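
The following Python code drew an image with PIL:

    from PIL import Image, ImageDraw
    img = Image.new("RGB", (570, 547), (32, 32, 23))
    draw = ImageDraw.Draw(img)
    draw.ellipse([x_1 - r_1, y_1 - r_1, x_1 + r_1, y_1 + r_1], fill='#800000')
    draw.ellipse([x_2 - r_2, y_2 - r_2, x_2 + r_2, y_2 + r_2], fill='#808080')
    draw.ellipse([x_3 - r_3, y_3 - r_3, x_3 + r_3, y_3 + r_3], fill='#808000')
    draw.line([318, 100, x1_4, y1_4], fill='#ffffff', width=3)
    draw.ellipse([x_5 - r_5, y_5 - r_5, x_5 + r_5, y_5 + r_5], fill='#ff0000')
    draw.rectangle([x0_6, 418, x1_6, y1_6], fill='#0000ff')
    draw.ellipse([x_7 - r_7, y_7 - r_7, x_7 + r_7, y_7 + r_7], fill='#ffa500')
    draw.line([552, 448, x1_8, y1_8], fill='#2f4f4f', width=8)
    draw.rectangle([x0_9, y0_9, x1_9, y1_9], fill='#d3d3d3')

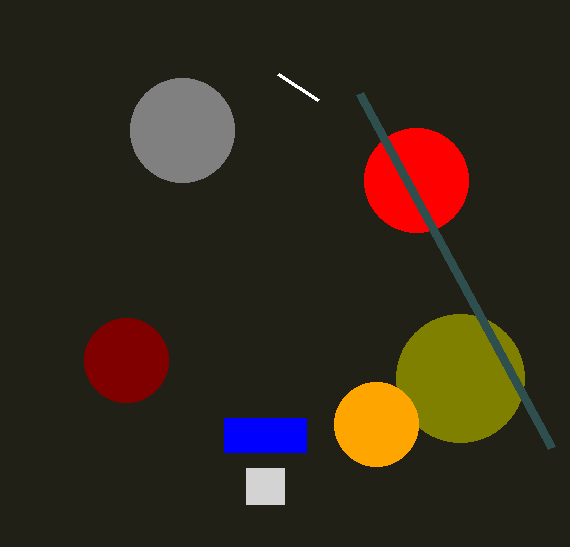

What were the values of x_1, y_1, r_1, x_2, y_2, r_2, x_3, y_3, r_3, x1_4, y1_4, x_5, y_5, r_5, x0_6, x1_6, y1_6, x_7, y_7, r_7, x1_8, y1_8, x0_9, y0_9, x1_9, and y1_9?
x_1 = 126; y_1 = 360; r_1 = 42; x_2 = 182; y_2 = 130; r_2 = 52; x_3 = 460; y_3 = 378; r_3 = 64; x1_4 = 278; y1_4 = 74; x_5 = 416; y_5 = 180; r_5 = 52; x0_6 = 224; x1_6 = 306; y1_6 = 452; x_7 = 376; y_7 = 424; r_7 = 42; x1_8 = 360; y1_8 = 94; x0_9 = 246; y0_9 = 468; x1_9 = 284; y1_9 = 504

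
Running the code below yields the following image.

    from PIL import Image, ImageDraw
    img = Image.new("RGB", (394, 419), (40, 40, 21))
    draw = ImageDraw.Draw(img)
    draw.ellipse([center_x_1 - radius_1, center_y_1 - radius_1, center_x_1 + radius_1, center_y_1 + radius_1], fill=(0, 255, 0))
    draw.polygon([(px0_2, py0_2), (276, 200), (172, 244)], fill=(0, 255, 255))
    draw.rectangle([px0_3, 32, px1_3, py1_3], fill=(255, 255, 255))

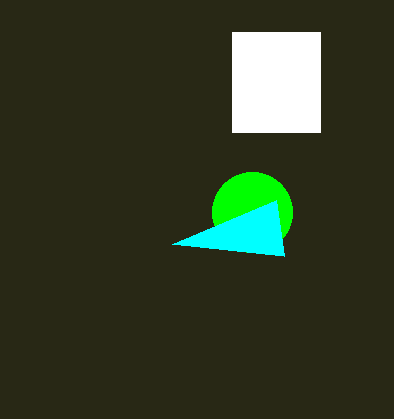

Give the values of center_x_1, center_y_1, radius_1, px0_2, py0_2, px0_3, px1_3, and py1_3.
center_x_1 = 252
center_y_1 = 212
radius_1 = 40
px0_2 = 284
py0_2 = 256
px0_3 = 232
px1_3 = 320
py1_3 = 132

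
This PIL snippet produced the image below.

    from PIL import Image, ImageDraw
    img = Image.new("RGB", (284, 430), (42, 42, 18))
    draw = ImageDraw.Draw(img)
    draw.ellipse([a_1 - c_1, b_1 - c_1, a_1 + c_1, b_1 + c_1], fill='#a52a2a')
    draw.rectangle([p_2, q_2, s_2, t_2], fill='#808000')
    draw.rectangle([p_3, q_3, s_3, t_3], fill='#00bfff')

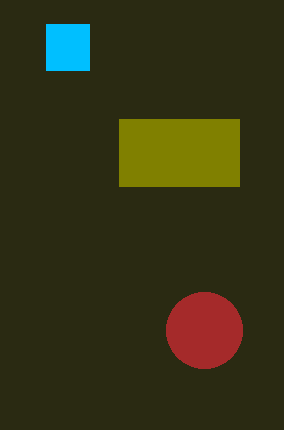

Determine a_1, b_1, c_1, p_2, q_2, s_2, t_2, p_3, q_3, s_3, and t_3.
a_1 = 204, b_1 = 330, c_1 = 38, p_2 = 119, q_2 = 119, s_2 = 239, t_2 = 186, p_3 = 46, q_3 = 24, s_3 = 89, t_3 = 70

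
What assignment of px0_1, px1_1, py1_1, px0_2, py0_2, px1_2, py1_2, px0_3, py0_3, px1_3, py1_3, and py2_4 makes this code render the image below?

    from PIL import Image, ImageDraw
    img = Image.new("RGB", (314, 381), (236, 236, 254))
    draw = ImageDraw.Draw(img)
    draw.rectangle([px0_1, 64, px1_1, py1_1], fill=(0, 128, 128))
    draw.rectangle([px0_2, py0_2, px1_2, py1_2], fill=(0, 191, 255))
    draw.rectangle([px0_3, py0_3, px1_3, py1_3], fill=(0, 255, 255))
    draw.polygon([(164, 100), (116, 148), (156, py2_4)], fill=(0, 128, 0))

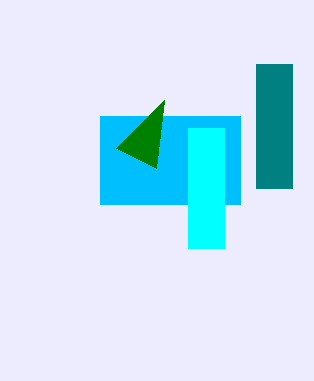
px0_1 = 256
px1_1 = 292
py1_1 = 188
px0_2 = 100
py0_2 = 116
px1_2 = 240
py1_2 = 204
px0_3 = 188
py0_3 = 128
px1_3 = 224
py1_3 = 248
py2_4 = 168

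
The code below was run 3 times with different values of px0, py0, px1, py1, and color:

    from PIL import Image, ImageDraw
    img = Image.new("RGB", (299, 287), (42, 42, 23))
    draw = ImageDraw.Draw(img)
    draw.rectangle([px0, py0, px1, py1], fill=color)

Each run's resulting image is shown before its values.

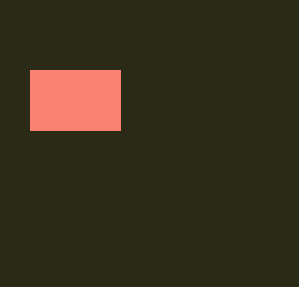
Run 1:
px0 = 30
py0 = 70
px1 = 120
py1 = 130
color = 'salmon'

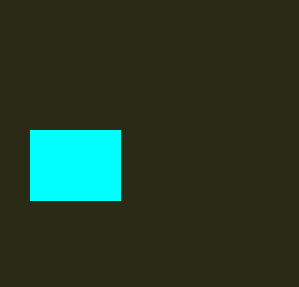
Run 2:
px0 = 30, py0 = 130, px1 = 120, py1 = 200, color = 'cyan'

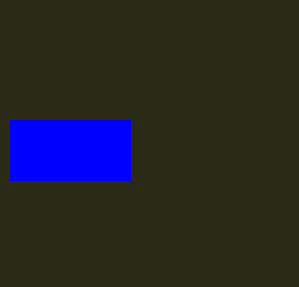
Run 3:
px0 = 10
py0 = 120
px1 = 130
py1 = 180
color = 'blue'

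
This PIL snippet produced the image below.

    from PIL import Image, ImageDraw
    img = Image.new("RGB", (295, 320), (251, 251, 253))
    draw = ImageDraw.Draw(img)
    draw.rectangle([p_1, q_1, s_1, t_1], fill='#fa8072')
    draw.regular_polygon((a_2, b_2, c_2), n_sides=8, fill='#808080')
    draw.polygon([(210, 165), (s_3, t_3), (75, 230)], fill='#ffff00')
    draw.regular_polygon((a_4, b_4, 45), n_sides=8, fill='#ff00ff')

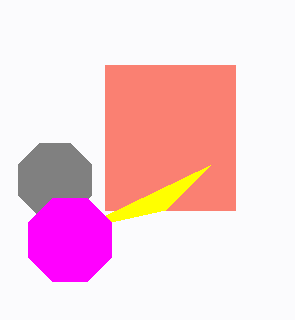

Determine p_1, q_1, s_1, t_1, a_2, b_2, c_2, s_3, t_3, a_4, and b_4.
p_1 = 105, q_1 = 65, s_1 = 235, t_1 = 210, a_2 = 55, b_2 = 180, c_2 = 40, s_3 = 165, t_3 = 210, a_4 = 70, b_4 = 240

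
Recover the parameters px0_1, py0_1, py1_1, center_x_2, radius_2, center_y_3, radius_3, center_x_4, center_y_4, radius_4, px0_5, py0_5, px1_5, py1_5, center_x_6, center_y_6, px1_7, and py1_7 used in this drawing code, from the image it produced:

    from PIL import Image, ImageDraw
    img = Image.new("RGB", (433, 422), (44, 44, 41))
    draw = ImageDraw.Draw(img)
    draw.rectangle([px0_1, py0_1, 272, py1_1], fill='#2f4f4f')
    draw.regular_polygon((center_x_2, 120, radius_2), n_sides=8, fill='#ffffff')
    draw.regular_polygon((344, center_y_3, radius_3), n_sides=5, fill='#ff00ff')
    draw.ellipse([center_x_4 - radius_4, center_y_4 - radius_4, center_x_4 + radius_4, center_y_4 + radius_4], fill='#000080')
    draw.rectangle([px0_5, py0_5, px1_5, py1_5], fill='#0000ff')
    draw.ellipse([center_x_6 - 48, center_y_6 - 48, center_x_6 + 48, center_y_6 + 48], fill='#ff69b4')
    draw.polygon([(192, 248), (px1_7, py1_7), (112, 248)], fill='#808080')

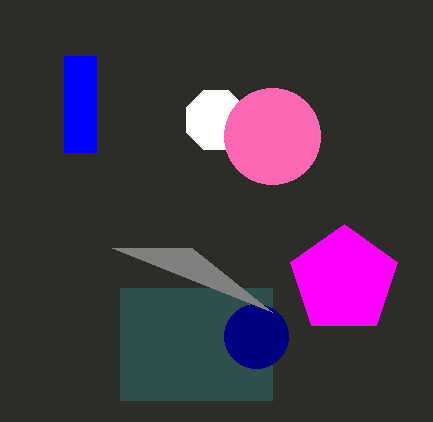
px0_1 = 120
py0_1 = 288
py1_1 = 400
center_x_2 = 216
radius_2 = 32
center_y_3 = 280
radius_3 = 56
center_x_4 = 256
center_y_4 = 336
radius_4 = 32
px0_5 = 64
py0_5 = 56
px1_5 = 96
py1_5 = 152
center_x_6 = 272
center_y_6 = 136
px1_7 = 272
py1_7 = 312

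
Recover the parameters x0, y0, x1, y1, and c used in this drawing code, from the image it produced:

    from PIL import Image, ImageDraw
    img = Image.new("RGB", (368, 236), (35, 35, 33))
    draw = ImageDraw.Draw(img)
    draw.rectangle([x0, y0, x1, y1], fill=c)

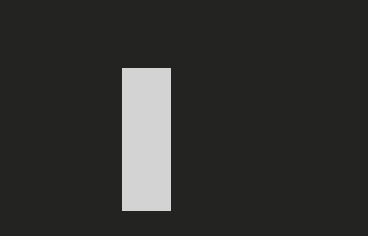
x0 = 122
y0 = 68
x1 = 170
y1 = 210
c = 'lightgray'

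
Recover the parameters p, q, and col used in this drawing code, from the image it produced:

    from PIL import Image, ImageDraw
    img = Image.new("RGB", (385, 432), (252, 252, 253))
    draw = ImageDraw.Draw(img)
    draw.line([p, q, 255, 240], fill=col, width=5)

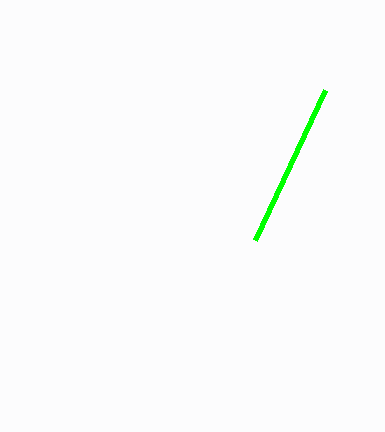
p = 325, q = 90, col = 'lime'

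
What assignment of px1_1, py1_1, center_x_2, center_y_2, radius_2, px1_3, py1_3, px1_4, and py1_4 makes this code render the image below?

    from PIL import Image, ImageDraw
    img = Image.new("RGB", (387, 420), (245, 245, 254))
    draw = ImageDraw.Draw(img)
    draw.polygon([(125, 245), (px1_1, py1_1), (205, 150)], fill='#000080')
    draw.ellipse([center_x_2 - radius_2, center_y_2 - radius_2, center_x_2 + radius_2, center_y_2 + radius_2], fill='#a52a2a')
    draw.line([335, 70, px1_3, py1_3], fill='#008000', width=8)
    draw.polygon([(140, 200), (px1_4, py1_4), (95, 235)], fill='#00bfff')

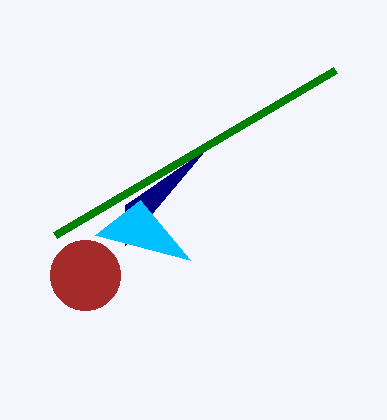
px1_1 = 125; py1_1 = 205; center_x_2 = 85; center_y_2 = 275; radius_2 = 35; px1_3 = 55; py1_3 = 235; px1_4 = 190; py1_4 = 260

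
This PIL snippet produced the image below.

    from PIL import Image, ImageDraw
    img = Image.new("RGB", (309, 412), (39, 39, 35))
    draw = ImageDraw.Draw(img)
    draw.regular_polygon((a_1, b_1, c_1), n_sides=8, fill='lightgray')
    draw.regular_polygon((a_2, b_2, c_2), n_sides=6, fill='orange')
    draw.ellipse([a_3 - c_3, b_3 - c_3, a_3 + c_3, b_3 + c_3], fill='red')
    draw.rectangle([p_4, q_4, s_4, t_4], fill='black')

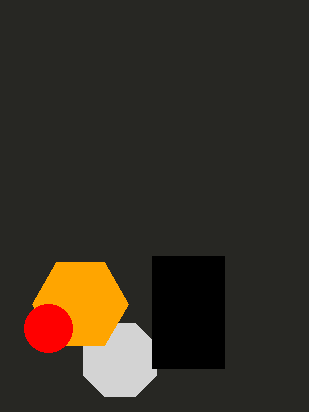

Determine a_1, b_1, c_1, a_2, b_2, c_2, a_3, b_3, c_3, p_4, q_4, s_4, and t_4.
a_1 = 120, b_1 = 360, c_1 = 40, a_2 = 80, b_2 = 304, c_2 = 48, a_3 = 48, b_3 = 328, c_3 = 24, p_4 = 152, q_4 = 256, s_4 = 224, t_4 = 368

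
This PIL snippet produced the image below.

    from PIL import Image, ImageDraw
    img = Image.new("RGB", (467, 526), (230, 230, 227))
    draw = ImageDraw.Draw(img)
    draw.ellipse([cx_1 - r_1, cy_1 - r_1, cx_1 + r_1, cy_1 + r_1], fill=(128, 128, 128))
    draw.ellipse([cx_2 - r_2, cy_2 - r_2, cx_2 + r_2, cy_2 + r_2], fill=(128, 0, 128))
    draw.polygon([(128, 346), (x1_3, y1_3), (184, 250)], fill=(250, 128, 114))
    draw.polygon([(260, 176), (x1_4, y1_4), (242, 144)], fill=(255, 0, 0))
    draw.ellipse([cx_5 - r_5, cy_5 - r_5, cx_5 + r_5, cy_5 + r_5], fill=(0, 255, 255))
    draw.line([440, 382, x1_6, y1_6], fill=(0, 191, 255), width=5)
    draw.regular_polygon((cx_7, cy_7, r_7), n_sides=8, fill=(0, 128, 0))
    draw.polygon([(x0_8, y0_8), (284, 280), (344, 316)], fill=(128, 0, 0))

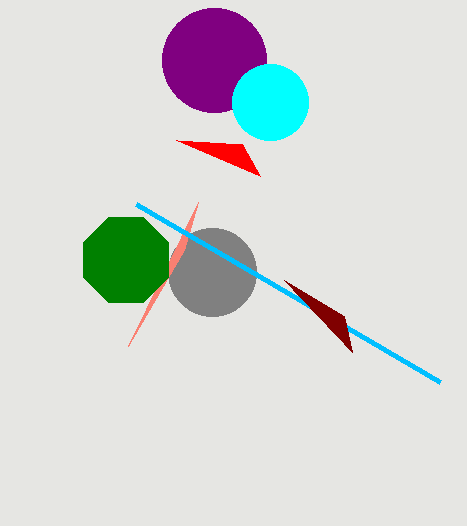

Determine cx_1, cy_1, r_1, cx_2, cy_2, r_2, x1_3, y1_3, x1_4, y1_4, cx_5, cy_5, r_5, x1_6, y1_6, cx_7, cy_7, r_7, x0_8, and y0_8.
cx_1 = 212
cy_1 = 272
r_1 = 44
cx_2 = 214
cy_2 = 60
r_2 = 52
x1_3 = 198
y1_3 = 202
x1_4 = 176
y1_4 = 140
cx_5 = 270
cy_5 = 102
r_5 = 38
x1_6 = 136
y1_6 = 204
cx_7 = 126
cy_7 = 260
r_7 = 46
x0_8 = 352
y0_8 = 352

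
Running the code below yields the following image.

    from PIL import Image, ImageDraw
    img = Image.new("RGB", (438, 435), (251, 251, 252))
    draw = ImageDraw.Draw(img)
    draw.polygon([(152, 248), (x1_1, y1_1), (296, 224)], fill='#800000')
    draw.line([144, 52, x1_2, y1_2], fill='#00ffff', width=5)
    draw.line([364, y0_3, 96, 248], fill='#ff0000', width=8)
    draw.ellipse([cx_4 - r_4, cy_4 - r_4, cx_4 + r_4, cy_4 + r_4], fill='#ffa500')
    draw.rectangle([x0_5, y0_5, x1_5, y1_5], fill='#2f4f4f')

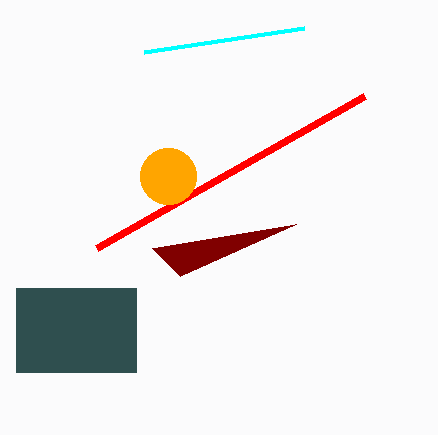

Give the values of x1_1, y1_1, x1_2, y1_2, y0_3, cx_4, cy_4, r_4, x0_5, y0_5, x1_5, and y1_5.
x1_1 = 180, y1_1 = 276, x1_2 = 304, y1_2 = 28, y0_3 = 96, cx_4 = 168, cy_4 = 176, r_4 = 28, x0_5 = 16, y0_5 = 288, x1_5 = 136, y1_5 = 372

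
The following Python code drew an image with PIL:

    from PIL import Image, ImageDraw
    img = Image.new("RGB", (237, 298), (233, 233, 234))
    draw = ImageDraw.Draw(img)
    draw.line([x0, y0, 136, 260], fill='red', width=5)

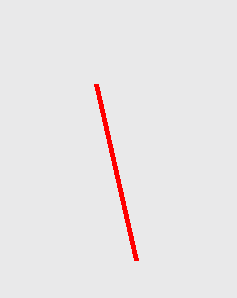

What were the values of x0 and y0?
x0 = 96; y0 = 84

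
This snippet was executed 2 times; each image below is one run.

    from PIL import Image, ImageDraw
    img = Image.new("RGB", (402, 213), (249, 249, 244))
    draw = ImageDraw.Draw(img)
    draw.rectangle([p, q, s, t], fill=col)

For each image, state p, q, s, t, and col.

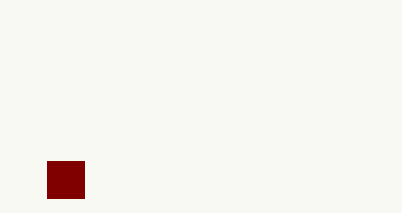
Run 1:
p = 47
q = 161
s = 84
t = 198
col = 'maroon'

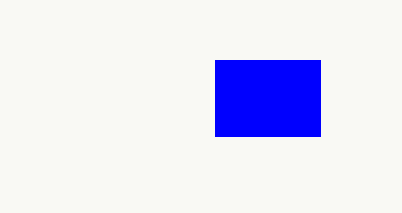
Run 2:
p = 215
q = 60
s = 320
t = 136
col = 'blue'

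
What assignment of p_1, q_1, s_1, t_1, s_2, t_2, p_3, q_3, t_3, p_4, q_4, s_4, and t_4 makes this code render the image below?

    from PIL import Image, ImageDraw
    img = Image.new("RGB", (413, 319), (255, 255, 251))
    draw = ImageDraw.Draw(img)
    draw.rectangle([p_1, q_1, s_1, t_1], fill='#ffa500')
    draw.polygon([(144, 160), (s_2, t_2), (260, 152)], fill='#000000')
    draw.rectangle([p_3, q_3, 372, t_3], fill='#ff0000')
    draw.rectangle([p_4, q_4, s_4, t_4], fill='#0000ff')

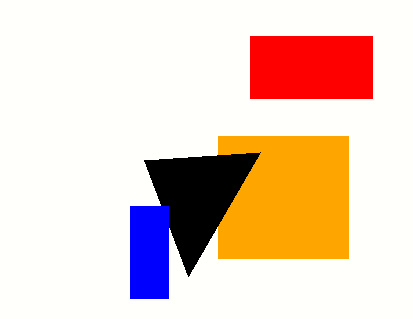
p_1 = 218, q_1 = 136, s_1 = 348, t_1 = 258, s_2 = 188, t_2 = 276, p_3 = 250, q_3 = 36, t_3 = 98, p_4 = 130, q_4 = 206, s_4 = 168, t_4 = 298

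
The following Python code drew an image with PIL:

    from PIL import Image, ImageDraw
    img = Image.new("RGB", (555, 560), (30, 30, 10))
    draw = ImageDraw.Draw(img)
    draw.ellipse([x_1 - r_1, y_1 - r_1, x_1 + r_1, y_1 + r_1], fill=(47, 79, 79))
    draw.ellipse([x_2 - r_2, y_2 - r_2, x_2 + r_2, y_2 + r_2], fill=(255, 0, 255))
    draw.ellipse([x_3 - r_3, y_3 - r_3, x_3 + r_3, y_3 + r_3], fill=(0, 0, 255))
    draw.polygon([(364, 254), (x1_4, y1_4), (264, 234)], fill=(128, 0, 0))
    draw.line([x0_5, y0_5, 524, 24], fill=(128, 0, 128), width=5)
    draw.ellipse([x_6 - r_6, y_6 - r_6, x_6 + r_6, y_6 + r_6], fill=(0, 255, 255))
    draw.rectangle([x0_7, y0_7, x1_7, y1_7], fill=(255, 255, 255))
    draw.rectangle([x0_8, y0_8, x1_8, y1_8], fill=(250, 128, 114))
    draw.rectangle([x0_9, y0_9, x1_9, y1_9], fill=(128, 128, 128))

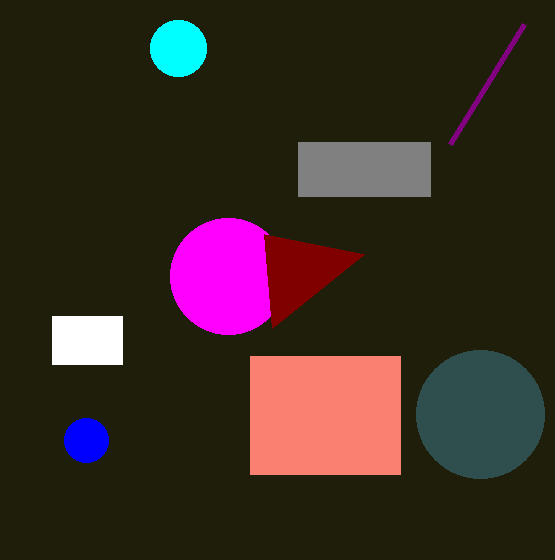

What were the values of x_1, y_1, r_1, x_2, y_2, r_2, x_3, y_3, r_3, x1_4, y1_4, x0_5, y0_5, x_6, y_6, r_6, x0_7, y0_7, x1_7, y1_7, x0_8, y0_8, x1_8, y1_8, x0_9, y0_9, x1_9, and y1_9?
x_1 = 480, y_1 = 414, r_1 = 64, x_2 = 228, y_2 = 276, r_2 = 58, x_3 = 86, y_3 = 440, r_3 = 22, x1_4 = 272, y1_4 = 328, x0_5 = 450, y0_5 = 144, x_6 = 178, y_6 = 48, r_6 = 28, x0_7 = 52, y0_7 = 316, x1_7 = 122, y1_7 = 364, x0_8 = 250, y0_8 = 356, x1_8 = 400, y1_8 = 474, x0_9 = 298, y0_9 = 142, x1_9 = 430, y1_9 = 196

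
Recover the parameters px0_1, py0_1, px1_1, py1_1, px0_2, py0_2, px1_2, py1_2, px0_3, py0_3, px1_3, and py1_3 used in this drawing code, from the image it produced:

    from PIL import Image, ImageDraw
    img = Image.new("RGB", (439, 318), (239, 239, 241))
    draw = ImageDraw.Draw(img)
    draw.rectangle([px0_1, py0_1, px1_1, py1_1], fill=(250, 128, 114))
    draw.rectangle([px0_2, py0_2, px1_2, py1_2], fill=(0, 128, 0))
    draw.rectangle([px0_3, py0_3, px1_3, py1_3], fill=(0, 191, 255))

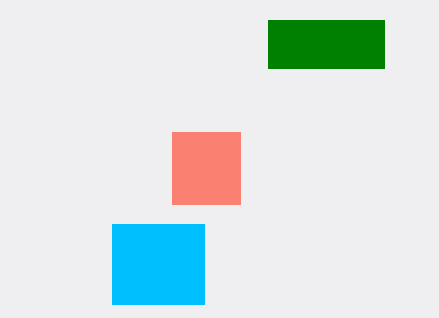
px0_1 = 172
py0_1 = 132
px1_1 = 240
py1_1 = 204
px0_2 = 268
py0_2 = 20
px1_2 = 384
py1_2 = 68
px0_3 = 112
py0_3 = 224
px1_3 = 204
py1_3 = 304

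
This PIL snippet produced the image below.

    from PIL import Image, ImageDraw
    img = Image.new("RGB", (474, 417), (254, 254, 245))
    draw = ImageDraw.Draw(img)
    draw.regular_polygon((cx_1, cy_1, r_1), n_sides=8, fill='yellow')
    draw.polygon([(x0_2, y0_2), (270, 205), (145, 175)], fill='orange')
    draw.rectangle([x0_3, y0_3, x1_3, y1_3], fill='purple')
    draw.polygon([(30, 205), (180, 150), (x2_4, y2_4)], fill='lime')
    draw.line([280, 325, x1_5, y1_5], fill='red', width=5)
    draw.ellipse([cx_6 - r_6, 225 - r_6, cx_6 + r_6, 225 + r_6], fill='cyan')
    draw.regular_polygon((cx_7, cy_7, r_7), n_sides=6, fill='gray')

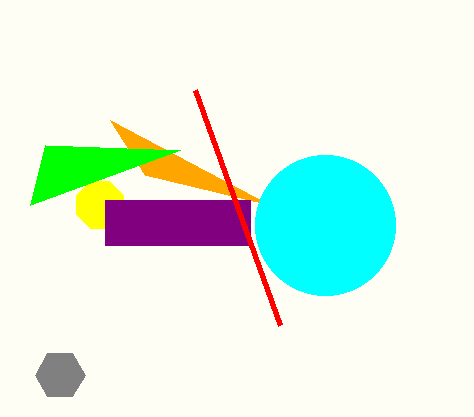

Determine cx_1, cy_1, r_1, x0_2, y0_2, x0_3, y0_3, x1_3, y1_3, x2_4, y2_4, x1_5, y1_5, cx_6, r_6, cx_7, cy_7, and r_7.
cx_1 = 100, cy_1 = 205, r_1 = 25, x0_2 = 110, y0_2 = 120, x0_3 = 105, y0_3 = 200, x1_3 = 250, y1_3 = 245, x2_4 = 45, y2_4 = 145, x1_5 = 195, y1_5 = 90, cx_6 = 325, r_6 = 70, cx_7 = 60, cy_7 = 375, r_7 = 25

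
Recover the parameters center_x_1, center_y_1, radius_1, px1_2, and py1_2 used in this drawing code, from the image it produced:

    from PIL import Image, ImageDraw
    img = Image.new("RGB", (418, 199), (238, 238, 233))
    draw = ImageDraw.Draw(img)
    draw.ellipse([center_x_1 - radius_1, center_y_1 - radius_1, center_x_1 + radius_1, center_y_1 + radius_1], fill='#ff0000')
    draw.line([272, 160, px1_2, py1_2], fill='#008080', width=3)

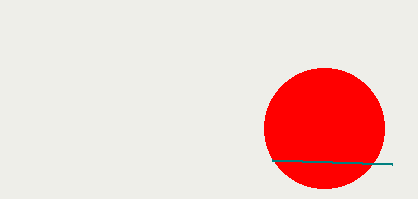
center_x_1 = 324
center_y_1 = 128
radius_1 = 60
px1_2 = 392
py1_2 = 164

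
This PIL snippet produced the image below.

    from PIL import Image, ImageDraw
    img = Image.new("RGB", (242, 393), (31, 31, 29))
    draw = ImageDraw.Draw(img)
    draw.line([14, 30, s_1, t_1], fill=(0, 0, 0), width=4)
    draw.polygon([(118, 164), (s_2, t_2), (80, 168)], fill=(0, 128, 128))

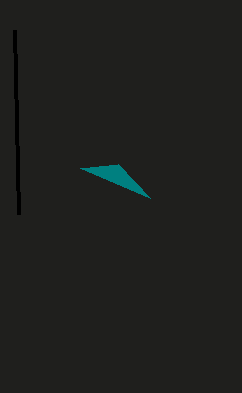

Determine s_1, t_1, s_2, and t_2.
s_1 = 18; t_1 = 214; s_2 = 150; t_2 = 198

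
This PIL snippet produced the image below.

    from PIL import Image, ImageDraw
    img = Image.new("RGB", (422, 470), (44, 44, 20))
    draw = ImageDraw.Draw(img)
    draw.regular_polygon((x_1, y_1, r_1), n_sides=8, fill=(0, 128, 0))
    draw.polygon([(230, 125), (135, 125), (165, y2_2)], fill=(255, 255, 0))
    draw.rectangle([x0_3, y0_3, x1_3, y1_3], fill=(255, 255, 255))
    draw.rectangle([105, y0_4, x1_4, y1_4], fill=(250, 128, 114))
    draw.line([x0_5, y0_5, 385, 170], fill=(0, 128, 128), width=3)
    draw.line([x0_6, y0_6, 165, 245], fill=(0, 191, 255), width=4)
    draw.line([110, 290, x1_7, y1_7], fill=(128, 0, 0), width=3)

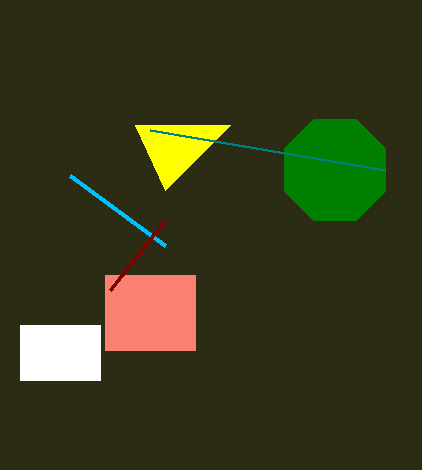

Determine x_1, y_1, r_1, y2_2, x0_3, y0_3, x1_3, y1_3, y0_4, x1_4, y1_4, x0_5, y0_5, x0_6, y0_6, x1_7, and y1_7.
x_1 = 335, y_1 = 170, r_1 = 55, y2_2 = 190, x0_3 = 20, y0_3 = 325, x1_3 = 100, y1_3 = 380, y0_4 = 275, x1_4 = 195, y1_4 = 350, x0_5 = 150, y0_5 = 130, x0_6 = 70, y0_6 = 175, x1_7 = 165, y1_7 = 220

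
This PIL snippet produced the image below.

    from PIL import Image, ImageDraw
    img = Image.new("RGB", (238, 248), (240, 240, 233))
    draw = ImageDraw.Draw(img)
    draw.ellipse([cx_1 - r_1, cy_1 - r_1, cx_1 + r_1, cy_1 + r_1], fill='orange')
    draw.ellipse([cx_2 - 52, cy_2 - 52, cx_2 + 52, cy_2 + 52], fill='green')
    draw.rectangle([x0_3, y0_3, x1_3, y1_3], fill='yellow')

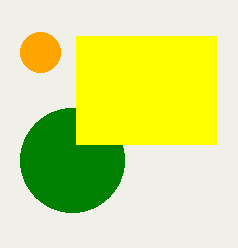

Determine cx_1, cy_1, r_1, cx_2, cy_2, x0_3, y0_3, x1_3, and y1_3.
cx_1 = 40
cy_1 = 52
r_1 = 20
cx_2 = 72
cy_2 = 160
x0_3 = 76
y0_3 = 36
x1_3 = 216
y1_3 = 144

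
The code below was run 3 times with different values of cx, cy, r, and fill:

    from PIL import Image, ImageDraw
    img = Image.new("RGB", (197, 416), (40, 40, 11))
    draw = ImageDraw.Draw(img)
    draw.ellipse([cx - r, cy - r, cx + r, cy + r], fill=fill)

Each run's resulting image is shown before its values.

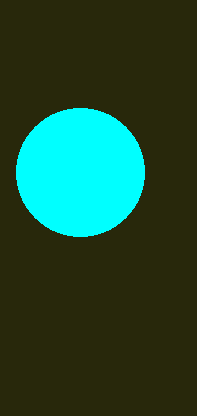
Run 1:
cx = 80; cy = 172; r = 64; fill = 'cyan'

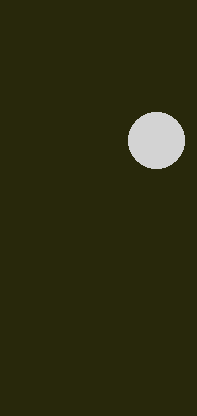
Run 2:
cx = 156; cy = 140; r = 28; fill = 'lightgray'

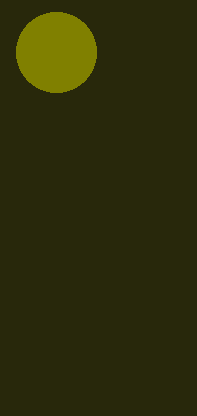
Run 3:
cx = 56; cy = 52; r = 40; fill = 'olive'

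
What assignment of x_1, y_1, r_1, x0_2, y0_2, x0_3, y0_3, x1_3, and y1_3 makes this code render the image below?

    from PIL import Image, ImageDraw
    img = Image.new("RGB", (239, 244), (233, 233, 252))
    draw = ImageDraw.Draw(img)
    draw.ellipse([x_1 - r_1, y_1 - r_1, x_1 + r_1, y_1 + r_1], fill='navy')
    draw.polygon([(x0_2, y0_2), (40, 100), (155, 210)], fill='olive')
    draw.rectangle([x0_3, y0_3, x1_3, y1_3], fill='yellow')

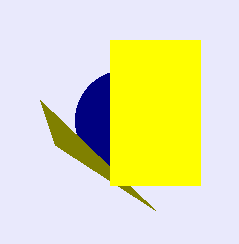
x_1 = 125
y_1 = 120
r_1 = 50
x0_2 = 55
y0_2 = 145
x0_3 = 110
y0_3 = 40
x1_3 = 200
y1_3 = 185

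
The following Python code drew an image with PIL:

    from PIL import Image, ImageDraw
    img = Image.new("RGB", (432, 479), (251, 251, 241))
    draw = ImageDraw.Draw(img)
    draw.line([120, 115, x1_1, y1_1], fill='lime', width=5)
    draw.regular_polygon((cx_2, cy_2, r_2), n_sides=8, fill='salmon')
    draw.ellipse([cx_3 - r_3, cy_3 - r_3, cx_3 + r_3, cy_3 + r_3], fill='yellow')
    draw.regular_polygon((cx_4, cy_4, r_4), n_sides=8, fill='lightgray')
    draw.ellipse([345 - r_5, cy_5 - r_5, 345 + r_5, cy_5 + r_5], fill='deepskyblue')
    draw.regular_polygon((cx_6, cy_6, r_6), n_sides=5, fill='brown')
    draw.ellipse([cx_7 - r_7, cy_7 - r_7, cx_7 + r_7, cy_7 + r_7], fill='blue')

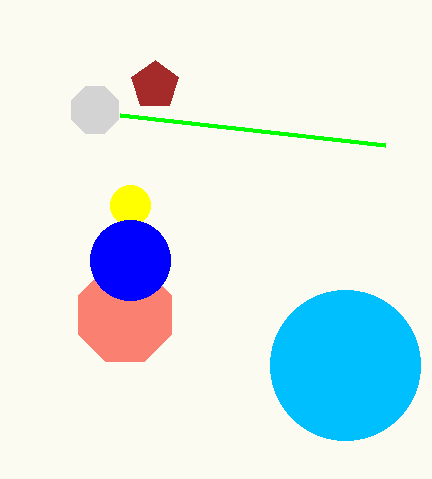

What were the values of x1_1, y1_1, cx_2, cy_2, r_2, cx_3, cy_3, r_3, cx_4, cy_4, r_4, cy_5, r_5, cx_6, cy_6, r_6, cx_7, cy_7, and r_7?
x1_1 = 385, y1_1 = 145, cx_2 = 125, cy_2 = 315, r_2 = 50, cx_3 = 130, cy_3 = 205, r_3 = 20, cx_4 = 95, cy_4 = 110, r_4 = 25, cy_5 = 365, r_5 = 75, cx_6 = 155, cy_6 = 85, r_6 = 25, cx_7 = 130, cy_7 = 260, r_7 = 40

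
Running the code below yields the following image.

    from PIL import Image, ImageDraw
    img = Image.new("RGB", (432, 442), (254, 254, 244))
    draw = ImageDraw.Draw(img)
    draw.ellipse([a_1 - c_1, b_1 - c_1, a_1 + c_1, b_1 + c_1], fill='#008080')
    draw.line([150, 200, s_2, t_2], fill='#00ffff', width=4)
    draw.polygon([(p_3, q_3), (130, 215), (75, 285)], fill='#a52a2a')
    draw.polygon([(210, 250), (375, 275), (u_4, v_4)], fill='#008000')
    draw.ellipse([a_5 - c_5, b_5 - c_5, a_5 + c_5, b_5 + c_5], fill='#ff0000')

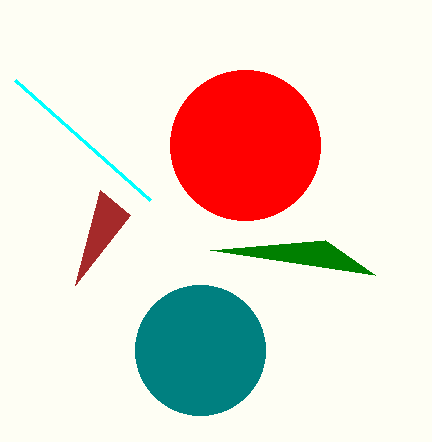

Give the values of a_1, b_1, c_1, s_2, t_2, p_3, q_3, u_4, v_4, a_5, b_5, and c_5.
a_1 = 200
b_1 = 350
c_1 = 65
s_2 = 15
t_2 = 80
p_3 = 100
q_3 = 190
u_4 = 325
v_4 = 240
a_5 = 245
b_5 = 145
c_5 = 75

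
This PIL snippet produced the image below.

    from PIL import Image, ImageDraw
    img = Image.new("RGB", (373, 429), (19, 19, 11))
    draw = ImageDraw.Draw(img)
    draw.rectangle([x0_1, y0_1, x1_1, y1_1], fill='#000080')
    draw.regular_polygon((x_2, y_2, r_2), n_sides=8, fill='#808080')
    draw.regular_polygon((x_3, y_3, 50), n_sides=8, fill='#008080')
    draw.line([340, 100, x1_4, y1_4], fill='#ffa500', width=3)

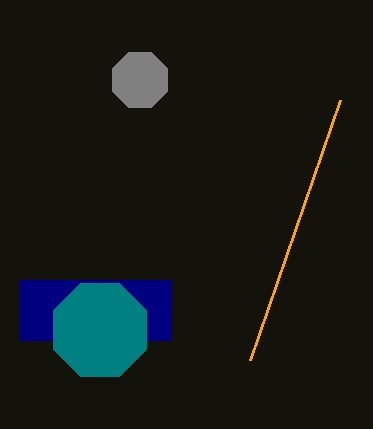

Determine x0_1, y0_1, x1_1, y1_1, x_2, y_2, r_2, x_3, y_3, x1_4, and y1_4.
x0_1 = 20; y0_1 = 280; x1_1 = 170; y1_1 = 340; x_2 = 140; y_2 = 80; r_2 = 30; x_3 = 100; y_3 = 330; x1_4 = 250; y1_4 = 360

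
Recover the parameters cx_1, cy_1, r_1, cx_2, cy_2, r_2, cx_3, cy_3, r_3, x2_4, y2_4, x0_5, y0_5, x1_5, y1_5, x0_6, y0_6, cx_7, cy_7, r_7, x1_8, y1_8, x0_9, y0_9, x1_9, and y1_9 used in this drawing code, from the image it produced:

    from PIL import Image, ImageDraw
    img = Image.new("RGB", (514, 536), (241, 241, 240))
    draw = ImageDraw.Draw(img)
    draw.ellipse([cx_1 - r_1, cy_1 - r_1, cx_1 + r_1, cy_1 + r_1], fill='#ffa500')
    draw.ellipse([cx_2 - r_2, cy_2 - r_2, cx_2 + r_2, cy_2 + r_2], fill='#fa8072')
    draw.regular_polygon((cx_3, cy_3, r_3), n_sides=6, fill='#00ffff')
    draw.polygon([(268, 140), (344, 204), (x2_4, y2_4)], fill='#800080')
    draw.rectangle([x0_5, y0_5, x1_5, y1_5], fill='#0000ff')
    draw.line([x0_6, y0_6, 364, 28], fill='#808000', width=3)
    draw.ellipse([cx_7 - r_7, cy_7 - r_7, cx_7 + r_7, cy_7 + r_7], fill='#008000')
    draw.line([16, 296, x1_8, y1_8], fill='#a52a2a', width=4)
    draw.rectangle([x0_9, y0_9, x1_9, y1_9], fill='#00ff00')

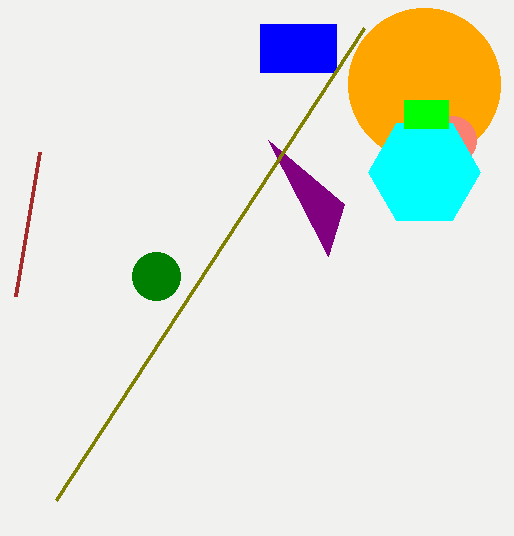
cx_1 = 424, cy_1 = 84, r_1 = 76, cx_2 = 452, cy_2 = 140, r_2 = 24, cx_3 = 424, cy_3 = 172, r_3 = 56, x2_4 = 328, y2_4 = 256, x0_5 = 260, y0_5 = 24, x1_5 = 336, y1_5 = 72, x0_6 = 56, y0_6 = 500, cx_7 = 156, cy_7 = 276, r_7 = 24, x1_8 = 40, y1_8 = 152, x0_9 = 404, y0_9 = 100, x1_9 = 448, y1_9 = 128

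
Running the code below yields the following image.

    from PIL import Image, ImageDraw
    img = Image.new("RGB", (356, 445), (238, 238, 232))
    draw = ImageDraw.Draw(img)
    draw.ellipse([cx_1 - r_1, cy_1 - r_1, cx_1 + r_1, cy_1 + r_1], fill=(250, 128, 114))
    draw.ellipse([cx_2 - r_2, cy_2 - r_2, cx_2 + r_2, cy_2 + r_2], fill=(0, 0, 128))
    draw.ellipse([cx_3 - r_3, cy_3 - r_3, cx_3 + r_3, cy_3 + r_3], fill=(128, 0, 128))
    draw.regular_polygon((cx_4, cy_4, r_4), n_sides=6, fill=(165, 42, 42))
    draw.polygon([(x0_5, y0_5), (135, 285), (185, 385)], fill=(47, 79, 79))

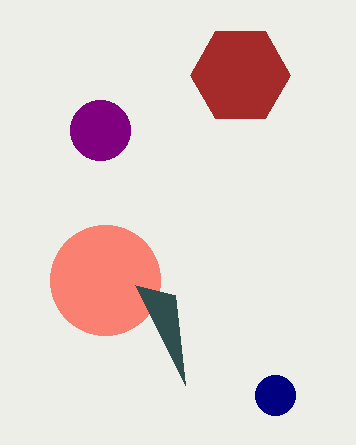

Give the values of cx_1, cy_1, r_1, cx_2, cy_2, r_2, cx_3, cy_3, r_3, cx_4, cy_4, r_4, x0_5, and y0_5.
cx_1 = 105, cy_1 = 280, r_1 = 55, cx_2 = 275, cy_2 = 395, r_2 = 20, cx_3 = 100, cy_3 = 130, r_3 = 30, cx_4 = 240, cy_4 = 75, r_4 = 50, x0_5 = 175, y0_5 = 295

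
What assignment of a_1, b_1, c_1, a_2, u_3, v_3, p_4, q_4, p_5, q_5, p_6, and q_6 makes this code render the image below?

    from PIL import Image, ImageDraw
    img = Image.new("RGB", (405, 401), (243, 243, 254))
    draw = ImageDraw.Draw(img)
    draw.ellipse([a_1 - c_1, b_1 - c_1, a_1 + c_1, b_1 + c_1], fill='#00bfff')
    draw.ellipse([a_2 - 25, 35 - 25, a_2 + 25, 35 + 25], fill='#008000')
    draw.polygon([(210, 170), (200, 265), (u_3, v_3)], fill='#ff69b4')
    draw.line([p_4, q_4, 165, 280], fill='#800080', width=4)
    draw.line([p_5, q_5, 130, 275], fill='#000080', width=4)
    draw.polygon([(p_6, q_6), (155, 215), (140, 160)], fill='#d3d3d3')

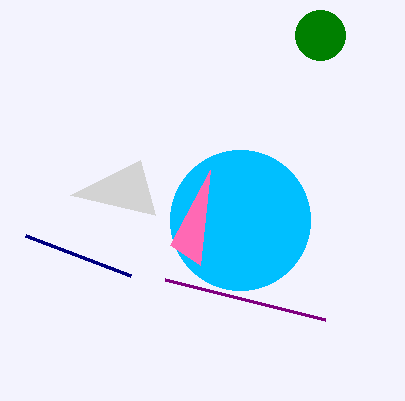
a_1 = 240; b_1 = 220; c_1 = 70; a_2 = 320; u_3 = 170; v_3 = 245; p_4 = 325; q_4 = 320; p_5 = 25; q_5 = 235; p_6 = 70; q_6 = 195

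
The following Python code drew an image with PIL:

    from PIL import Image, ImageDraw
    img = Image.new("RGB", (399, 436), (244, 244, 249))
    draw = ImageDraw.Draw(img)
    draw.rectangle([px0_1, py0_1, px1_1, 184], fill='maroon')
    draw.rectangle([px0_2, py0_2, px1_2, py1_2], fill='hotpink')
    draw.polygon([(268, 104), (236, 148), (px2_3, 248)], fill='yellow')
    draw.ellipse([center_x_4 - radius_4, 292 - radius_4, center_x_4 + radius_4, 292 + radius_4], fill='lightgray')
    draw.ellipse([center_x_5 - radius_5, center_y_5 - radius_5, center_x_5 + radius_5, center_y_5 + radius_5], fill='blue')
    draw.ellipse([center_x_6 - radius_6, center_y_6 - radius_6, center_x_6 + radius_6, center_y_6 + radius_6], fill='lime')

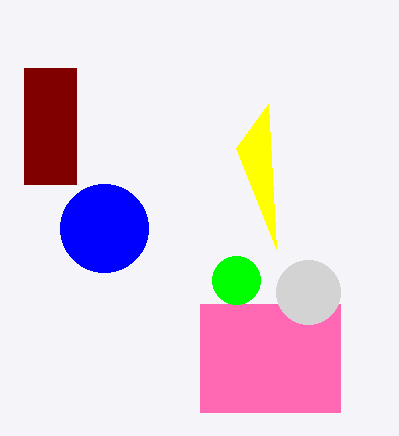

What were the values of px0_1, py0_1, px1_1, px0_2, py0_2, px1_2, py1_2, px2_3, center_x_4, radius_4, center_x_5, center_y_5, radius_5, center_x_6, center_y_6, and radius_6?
px0_1 = 24
py0_1 = 68
px1_1 = 76
px0_2 = 200
py0_2 = 304
px1_2 = 340
py1_2 = 412
px2_3 = 276
center_x_4 = 308
radius_4 = 32
center_x_5 = 104
center_y_5 = 228
radius_5 = 44
center_x_6 = 236
center_y_6 = 280
radius_6 = 24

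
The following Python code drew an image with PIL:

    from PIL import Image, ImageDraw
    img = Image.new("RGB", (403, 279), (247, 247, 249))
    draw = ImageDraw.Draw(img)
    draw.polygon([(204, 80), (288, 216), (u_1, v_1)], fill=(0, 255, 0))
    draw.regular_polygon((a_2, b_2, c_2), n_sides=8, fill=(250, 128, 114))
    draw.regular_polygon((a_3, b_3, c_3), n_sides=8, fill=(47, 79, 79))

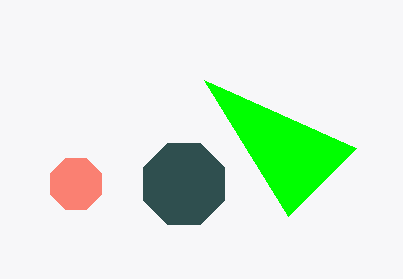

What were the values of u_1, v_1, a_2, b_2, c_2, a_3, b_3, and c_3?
u_1 = 356
v_1 = 148
a_2 = 76
b_2 = 184
c_2 = 28
a_3 = 184
b_3 = 184
c_3 = 44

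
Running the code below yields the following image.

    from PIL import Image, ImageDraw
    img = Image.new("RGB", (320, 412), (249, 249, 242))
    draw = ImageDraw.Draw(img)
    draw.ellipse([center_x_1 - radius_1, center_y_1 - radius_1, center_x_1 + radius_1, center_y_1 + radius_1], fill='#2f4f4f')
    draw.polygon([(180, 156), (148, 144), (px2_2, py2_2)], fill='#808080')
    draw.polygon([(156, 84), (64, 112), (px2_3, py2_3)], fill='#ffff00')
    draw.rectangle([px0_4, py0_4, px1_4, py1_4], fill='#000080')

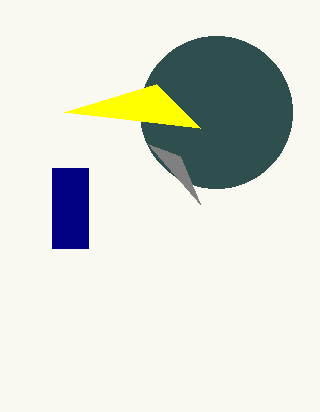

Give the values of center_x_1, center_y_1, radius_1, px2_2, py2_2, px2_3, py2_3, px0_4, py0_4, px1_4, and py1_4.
center_x_1 = 216; center_y_1 = 112; radius_1 = 76; px2_2 = 200; py2_2 = 204; px2_3 = 200; py2_3 = 128; px0_4 = 52; py0_4 = 168; px1_4 = 88; py1_4 = 248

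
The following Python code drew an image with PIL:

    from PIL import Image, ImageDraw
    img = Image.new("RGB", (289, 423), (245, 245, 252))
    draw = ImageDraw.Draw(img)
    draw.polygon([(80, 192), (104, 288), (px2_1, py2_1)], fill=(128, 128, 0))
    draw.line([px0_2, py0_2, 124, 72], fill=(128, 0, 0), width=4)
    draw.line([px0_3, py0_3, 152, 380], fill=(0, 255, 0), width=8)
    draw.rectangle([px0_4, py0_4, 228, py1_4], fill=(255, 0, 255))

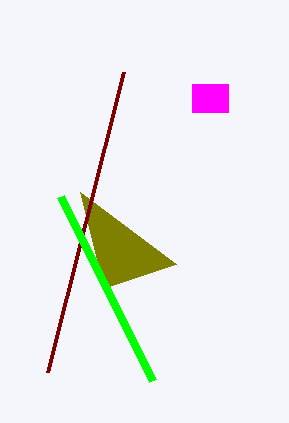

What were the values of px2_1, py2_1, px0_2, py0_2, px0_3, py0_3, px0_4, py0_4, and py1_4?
px2_1 = 176, py2_1 = 264, px0_2 = 48, py0_2 = 372, px0_3 = 60, py0_3 = 196, px0_4 = 192, py0_4 = 84, py1_4 = 112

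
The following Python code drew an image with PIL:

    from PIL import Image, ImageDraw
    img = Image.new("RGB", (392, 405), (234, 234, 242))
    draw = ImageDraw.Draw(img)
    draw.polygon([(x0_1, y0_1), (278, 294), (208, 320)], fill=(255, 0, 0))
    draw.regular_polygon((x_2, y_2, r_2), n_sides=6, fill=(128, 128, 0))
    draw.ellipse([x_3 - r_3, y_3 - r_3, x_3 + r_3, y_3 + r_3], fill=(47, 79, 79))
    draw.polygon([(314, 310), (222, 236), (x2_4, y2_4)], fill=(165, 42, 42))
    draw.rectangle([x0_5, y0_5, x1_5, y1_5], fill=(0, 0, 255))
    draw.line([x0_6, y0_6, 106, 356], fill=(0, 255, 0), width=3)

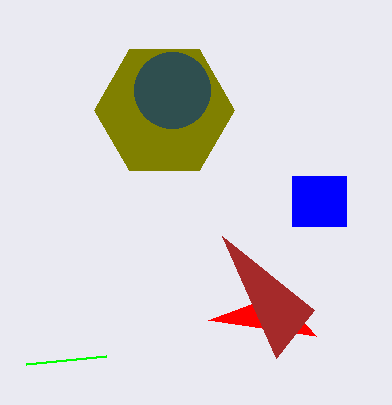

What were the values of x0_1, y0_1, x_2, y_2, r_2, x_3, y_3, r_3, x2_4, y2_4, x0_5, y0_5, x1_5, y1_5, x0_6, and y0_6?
x0_1 = 316; y0_1 = 336; x_2 = 164; y_2 = 110; r_2 = 70; x_3 = 172; y_3 = 90; r_3 = 38; x2_4 = 276; y2_4 = 358; x0_5 = 292; y0_5 = 176; x1_5 = 346; y1_5 = 226; x0_6 = 26; y0_6 = 364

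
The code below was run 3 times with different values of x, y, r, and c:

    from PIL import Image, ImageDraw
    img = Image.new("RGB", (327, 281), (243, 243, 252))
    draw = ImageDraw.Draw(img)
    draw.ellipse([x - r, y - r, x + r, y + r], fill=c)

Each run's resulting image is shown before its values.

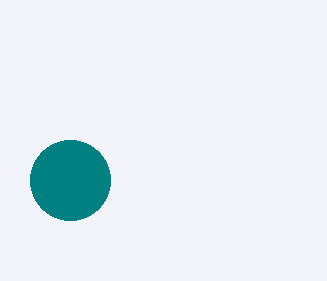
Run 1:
x = 70
y = 180
r = 40
c = 'teal'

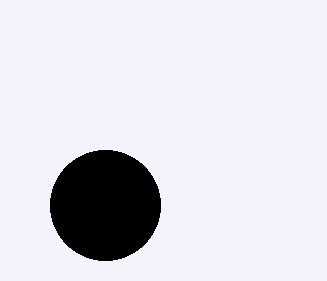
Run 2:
x = 105, y = 205, r = 55, c = 'black'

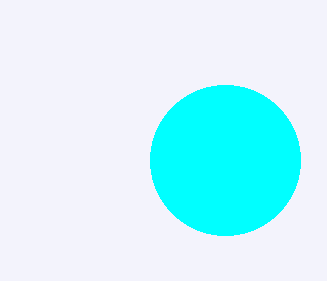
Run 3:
x = 225
y = 160
r = 75
c = 'cyan'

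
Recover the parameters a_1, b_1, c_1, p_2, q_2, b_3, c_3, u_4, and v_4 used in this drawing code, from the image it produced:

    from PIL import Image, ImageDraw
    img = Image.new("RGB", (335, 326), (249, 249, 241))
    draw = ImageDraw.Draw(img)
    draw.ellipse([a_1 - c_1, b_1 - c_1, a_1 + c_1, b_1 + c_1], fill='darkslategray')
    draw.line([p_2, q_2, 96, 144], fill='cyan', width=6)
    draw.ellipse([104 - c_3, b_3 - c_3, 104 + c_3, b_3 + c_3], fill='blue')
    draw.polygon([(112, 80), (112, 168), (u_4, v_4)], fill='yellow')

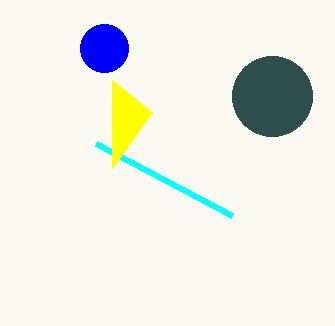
a_1 = 272; b_1 = 96; c_1 = 40; p_2 = 232; q_2 = 216; b_3 = 48; c_3 = 24; u_4 = 152; v_4 = 112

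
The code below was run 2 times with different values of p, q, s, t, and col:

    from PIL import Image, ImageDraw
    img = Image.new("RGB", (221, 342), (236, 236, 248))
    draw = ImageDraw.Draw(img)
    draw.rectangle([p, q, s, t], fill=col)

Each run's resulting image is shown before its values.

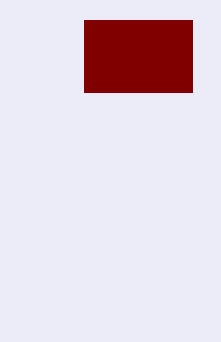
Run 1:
p = 84
q = 20
s = 192
t = 92
col = 'maroon'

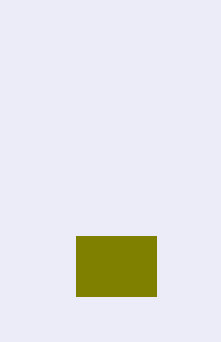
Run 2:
p = 76, q = 236, s = 156, t = 296, col = 'olive'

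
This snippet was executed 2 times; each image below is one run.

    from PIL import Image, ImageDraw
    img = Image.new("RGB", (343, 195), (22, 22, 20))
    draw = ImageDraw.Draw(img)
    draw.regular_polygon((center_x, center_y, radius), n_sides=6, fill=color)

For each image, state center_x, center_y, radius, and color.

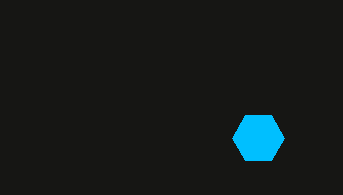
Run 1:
center_x = 258; center_y = 138; radius = 26; color = 'deepskyblue'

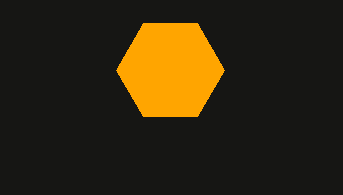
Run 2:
center_x = 170; center_y = 70; radius = 54; color = 'orange'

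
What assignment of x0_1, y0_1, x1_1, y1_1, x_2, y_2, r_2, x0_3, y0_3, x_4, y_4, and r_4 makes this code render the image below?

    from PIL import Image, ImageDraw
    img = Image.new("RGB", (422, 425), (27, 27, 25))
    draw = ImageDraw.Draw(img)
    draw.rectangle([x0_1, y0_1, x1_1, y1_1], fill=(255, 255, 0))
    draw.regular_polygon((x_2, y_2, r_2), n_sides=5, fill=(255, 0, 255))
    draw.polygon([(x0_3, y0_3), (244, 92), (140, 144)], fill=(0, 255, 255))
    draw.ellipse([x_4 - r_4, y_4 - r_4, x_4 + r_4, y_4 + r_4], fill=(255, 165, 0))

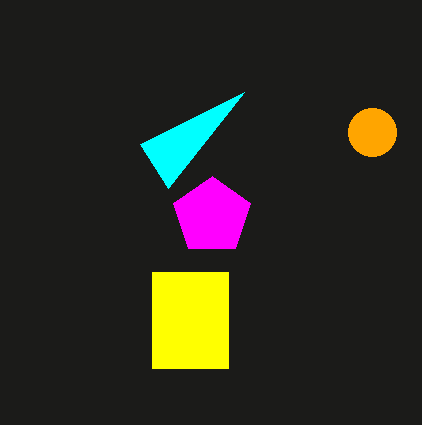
x0_1 = 152
y0_1 = 272
x1_1 = 228
y1_1 = 368
x_2 = 212
y_2 = 216
r_2 = 40
x0_3 = 168
y0_3 = 188
x_4 = 372
y_4 = 132
r_4 = 24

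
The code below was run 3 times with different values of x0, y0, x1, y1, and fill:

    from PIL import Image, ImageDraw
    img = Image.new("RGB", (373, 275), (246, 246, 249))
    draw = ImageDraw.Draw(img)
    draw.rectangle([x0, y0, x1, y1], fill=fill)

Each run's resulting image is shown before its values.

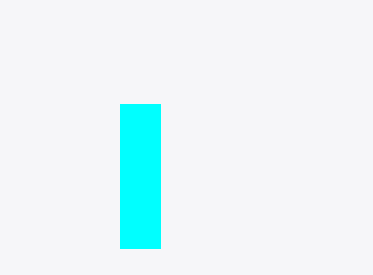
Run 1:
x0 = 120, y0 = 104, x1 = 160, y1 = 248, fill = 'cyan'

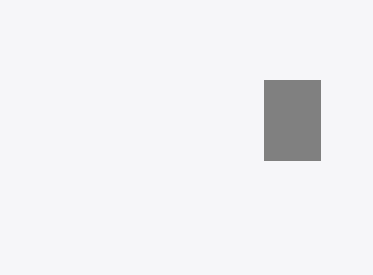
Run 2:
x0 = 264; y0 = 80; x1 = 320; y1 = 160; fill = 'gray'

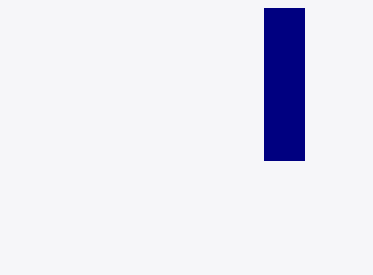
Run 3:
x0 = 264; y0 = 8; x1 = 304; y1 = 160; fill = 'navy'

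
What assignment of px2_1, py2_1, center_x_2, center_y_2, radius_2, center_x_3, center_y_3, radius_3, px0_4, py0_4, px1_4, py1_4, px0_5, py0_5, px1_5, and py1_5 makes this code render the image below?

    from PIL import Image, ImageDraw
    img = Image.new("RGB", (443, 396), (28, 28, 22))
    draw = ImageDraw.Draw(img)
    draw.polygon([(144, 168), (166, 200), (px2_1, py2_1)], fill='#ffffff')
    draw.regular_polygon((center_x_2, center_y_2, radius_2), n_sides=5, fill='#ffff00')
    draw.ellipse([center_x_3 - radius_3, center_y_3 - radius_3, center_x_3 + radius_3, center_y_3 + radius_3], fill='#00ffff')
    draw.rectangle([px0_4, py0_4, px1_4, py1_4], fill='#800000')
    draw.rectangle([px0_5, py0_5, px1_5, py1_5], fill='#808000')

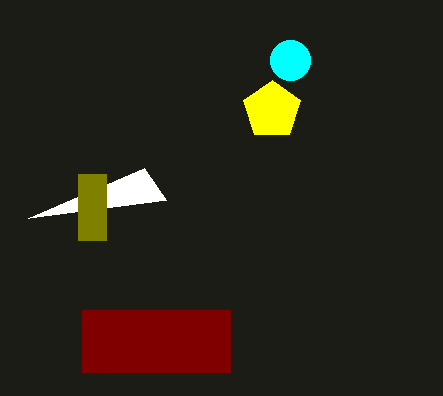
px2_1 = 28
py2_1 = 218
center_x_2 = 272
center_y_2 = 110
radius_2 = 30
center_x_3 = 290
center_y_3 = 60
radius_3 = 20
px0_4 = 82
py0_4 = 310
px1_4 = 230
py1_4 = 372
px0_5 = 78
py0_5 = 174
px1_5 = 106
py1_5 = 240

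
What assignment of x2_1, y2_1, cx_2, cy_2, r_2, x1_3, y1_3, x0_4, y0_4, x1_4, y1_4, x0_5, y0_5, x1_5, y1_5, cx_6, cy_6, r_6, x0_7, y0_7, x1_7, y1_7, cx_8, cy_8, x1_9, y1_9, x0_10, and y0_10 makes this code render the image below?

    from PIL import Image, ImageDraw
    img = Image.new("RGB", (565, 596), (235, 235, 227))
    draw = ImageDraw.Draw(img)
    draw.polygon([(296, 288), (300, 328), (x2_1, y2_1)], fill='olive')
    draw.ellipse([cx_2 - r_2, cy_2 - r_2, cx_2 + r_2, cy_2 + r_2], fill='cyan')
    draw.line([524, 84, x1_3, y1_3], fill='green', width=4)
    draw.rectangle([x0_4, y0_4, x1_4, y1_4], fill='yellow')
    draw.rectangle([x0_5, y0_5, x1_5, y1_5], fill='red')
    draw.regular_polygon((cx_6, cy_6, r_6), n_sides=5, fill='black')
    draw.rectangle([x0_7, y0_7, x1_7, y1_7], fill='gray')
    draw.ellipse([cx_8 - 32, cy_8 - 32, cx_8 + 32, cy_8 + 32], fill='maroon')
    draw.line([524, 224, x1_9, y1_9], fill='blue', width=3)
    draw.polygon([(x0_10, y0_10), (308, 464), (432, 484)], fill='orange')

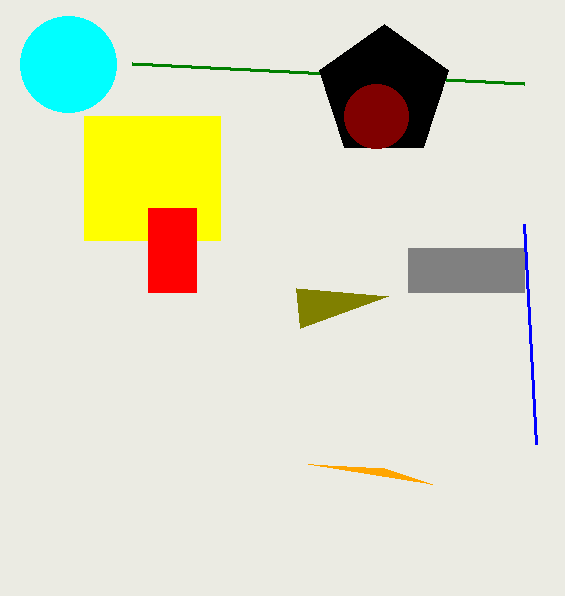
x2_1 = 388, y2_1 = 296, cx_2 = 68, cy_2 = 64, r_2 = 48, x1_3 = 132, y1_3 = 64, x0_4 = 84, y0_4 = 116, x1_4 = 220, y1_4 = 240, x0_5 = 148, y0_5 = 208, x1_5 = 196, y1_5 = 292, cx_6 = 384, cy_6 = 92, r_6 = 68, x0_7 = 408, y0_7 = 248, x1_7 = 524, y1_7 = 292, cx_8 = 376, cy_8 = 116, x1_9 = 536, y1_9 = 444, x0_10 = 384, y0_10 = 468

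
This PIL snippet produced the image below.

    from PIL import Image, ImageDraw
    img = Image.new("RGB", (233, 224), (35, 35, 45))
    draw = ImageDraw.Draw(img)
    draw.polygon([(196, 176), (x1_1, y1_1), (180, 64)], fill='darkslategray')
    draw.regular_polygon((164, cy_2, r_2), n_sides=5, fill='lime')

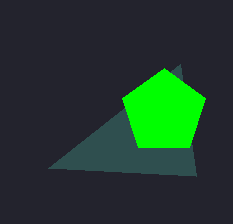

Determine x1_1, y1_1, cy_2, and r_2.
x1_1 = 48; y1_1 = 168; cy_2 = 112; r_2 = 44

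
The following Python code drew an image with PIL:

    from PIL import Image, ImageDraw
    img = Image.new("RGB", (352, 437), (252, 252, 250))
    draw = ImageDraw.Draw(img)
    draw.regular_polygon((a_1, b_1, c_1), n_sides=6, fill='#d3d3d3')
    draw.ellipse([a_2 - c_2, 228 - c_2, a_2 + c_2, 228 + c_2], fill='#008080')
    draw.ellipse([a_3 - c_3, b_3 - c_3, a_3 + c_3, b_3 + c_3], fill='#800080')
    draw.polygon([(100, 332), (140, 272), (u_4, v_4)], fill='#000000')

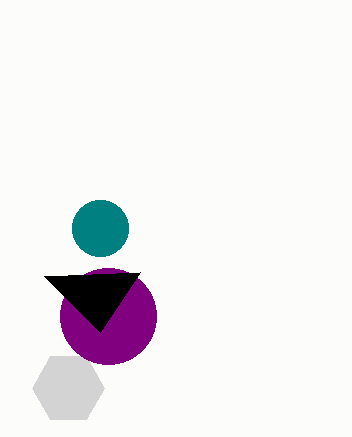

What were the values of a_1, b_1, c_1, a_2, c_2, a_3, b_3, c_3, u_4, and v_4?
a_1 = 68; b_1 = 388; c_1 = 36; a_2 = 100; c_2 = 28; a_3 = 108; b_3 = 316; c_3 = 48; u_4 = 44; v_4 = 276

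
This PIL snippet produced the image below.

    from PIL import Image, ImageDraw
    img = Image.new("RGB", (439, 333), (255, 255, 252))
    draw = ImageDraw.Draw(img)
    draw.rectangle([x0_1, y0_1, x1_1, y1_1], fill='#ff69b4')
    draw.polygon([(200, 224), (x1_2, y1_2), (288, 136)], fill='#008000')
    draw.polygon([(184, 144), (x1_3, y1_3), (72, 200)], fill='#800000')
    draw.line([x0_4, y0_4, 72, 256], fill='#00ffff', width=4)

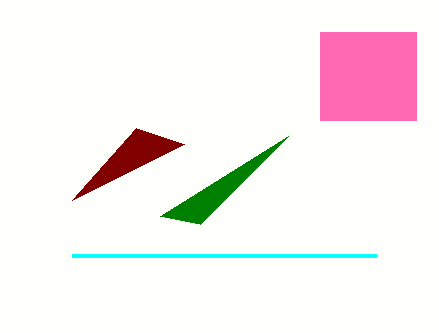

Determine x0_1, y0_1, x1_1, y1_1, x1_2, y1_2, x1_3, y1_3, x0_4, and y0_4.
x0_1 = 320
y0_1 = 32
x1_1 = 416
y1_1 = 120
x1_2 = 160
y1_2 = 216
x1_3 = 136
y1_3 = 128
x0_4 = 376
y0_4 = 256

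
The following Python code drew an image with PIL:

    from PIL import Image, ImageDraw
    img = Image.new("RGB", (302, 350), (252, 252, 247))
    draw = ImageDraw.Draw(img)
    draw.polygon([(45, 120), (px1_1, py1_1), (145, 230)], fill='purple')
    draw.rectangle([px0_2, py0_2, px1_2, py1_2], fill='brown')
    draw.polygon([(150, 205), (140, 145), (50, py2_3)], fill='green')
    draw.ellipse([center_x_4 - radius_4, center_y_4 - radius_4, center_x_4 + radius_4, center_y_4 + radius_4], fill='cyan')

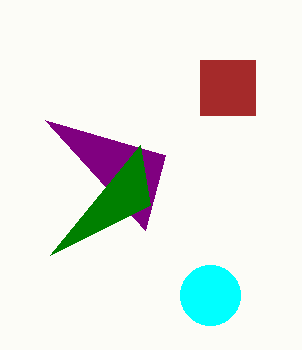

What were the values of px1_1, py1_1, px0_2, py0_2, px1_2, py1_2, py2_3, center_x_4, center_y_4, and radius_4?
px1_1 = 165, py1_1 = 155, px0_2 = 200, py0_2 = 60, px1_2 = 255, py1_2 = 115, py2_3 = 255, center_x_4 = 210, center_y_4 = 295, radius_4 = 30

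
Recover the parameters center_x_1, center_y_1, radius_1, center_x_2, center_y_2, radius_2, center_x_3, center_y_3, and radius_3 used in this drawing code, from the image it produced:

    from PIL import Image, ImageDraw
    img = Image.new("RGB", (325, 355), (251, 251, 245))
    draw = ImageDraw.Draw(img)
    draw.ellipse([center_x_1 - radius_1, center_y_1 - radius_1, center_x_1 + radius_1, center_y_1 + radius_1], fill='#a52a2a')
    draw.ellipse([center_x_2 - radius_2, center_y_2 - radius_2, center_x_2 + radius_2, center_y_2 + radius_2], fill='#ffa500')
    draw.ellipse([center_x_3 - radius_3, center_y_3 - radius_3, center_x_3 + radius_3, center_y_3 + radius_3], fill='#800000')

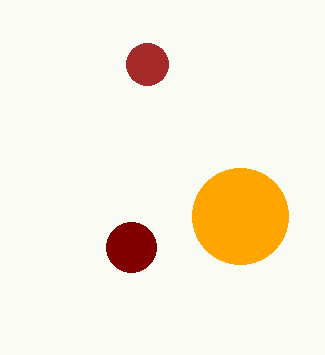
center_x_1 = 147, center_y_1 = 64, radius_1 = 21, center_x_2 = 240, center_y_2 = 216, radius_2 = 48, center_x_3 = 131, center_y_3 = 247, radius_3 = 25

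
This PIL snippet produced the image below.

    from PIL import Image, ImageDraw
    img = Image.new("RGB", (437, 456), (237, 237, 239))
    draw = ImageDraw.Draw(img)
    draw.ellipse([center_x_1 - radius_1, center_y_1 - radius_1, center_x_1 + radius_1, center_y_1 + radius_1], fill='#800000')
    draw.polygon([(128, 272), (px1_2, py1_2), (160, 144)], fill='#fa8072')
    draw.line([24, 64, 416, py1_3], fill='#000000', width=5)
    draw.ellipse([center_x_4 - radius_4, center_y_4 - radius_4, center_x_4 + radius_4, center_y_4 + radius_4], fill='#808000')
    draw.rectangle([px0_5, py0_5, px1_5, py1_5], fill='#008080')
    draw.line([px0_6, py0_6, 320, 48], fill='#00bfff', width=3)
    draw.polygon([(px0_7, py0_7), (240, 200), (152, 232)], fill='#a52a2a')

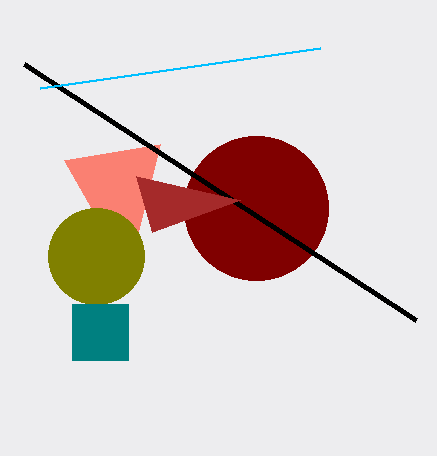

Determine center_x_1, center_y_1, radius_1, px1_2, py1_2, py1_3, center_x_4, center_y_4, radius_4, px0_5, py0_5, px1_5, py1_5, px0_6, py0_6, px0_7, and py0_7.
center_x_1 = 256, center_y_1 = 208, radius_1 = 72, px1_2 = 64, py1_2 = 160, py1_3 = 320, center_x_4 = 96, center_y_4 = 256, radius_4 = 48, px0_5 = 72, py0_5 = 304, px1_5 = 128, py1_5 = 360, px0_6 = 40, py0_6 = 88, px0_7 = 136, py0_7 = 176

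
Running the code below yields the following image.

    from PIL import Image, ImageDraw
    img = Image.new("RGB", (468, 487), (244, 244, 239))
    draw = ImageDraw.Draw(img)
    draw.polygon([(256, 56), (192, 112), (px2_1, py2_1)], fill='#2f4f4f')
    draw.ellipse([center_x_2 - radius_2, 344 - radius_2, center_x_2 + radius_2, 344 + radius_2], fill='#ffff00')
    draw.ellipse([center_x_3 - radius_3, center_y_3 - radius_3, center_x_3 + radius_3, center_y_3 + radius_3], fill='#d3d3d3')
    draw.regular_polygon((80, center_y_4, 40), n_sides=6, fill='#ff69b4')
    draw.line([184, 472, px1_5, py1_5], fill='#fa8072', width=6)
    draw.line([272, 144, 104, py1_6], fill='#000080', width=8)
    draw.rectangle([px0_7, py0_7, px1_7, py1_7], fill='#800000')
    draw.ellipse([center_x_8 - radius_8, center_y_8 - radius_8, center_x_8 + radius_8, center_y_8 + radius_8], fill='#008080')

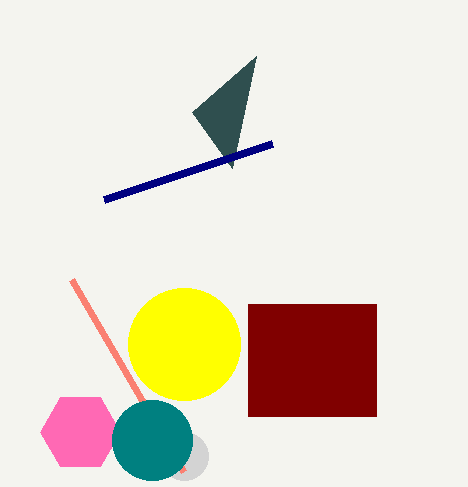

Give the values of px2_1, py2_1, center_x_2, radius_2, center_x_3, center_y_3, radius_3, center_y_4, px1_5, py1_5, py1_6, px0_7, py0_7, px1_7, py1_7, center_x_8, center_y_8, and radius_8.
px2_1 = 232; py2_1 = 168; center_x_2 = 184; radius_2 = 56; center_x_3 = 184; center_y_3 = 456; radius_3 = 24; center_y_4 = 432; px1_5 = 72; py1_5 = 280; py1_6 = 200; px0_7 = 248; py0_7 = 304; px1_7 = 376; py1_7 = 416; center_x_8 = 152; center_y_8 = 440; radius_8 = 40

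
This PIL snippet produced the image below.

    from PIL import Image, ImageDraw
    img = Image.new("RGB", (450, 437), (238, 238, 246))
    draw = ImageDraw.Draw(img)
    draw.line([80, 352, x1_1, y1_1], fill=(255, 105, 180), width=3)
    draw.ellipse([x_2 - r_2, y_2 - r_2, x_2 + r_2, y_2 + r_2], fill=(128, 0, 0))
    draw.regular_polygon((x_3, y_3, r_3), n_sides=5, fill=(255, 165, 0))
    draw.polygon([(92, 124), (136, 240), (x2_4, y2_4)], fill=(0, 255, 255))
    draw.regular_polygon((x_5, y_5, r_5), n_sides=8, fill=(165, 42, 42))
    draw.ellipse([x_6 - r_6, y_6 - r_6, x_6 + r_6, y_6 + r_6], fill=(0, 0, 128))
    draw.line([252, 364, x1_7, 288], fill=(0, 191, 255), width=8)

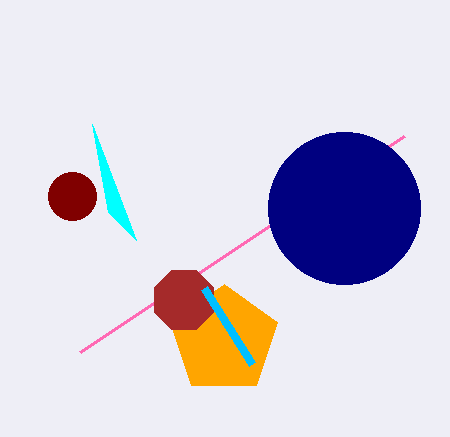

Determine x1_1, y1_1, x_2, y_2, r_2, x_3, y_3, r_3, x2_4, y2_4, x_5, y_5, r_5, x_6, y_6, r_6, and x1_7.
x1_1 = 404; y1_1 = 136; x_2 = 72; y_2 = 196; r_2 = 24; x_3 = 224; y_3 = 340; r_3 = 56; x2_4 = 108; y2_4 = 212; x_5 = 184; y_5 = 300; r_5 = 32; x_6 = 344; y_6 = 208; r_6 = 76; x1_7 = 204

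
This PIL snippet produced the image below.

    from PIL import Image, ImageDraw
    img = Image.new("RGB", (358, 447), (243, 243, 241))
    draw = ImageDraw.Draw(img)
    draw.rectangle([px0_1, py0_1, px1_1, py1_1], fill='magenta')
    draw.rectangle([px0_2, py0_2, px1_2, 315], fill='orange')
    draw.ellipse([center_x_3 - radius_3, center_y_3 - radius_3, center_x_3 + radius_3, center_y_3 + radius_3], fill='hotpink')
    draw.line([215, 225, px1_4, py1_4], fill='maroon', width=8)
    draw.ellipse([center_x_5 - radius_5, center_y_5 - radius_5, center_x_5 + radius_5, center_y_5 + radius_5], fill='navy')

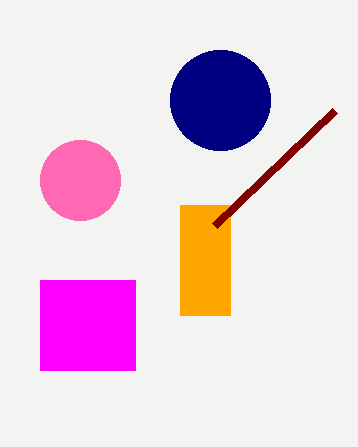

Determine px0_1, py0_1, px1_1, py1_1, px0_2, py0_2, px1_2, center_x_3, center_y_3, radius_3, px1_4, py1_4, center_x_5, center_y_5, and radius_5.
px0_1 = 40
py0_1 = 280
px1_1 = 135
py1_1 = 370
px0_2 = 180
py0_2 = 205
px1_2 = 230
center_x_3 = 80
center_y_3 = 180
radius_3 = 40
px1_4 = 335
py1_4 = 110
center_x_5 = 220
center_y_5 = 100
radius_5 = 50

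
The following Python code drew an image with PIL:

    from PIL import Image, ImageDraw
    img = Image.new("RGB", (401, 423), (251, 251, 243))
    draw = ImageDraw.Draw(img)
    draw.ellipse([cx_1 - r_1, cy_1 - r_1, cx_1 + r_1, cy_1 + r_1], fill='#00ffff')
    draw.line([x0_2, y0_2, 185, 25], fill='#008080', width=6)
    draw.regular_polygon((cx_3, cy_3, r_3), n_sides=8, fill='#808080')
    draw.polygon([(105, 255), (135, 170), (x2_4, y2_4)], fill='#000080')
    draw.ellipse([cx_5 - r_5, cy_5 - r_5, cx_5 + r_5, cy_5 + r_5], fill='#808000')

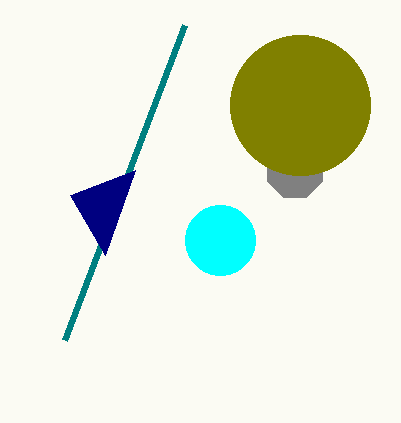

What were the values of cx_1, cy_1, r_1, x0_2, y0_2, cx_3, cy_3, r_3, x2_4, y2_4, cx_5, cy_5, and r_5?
cx_1 = 220; cy_1 = 240; r_1 = 35; x0_2 = 65; y0_2 = 340; cx_3 = 295; cy_3 = 170; r_3 = 30; x2_4 = 70; y2_4 = 195; cx_5 = 300; cy_5 = 105; r_5 = 70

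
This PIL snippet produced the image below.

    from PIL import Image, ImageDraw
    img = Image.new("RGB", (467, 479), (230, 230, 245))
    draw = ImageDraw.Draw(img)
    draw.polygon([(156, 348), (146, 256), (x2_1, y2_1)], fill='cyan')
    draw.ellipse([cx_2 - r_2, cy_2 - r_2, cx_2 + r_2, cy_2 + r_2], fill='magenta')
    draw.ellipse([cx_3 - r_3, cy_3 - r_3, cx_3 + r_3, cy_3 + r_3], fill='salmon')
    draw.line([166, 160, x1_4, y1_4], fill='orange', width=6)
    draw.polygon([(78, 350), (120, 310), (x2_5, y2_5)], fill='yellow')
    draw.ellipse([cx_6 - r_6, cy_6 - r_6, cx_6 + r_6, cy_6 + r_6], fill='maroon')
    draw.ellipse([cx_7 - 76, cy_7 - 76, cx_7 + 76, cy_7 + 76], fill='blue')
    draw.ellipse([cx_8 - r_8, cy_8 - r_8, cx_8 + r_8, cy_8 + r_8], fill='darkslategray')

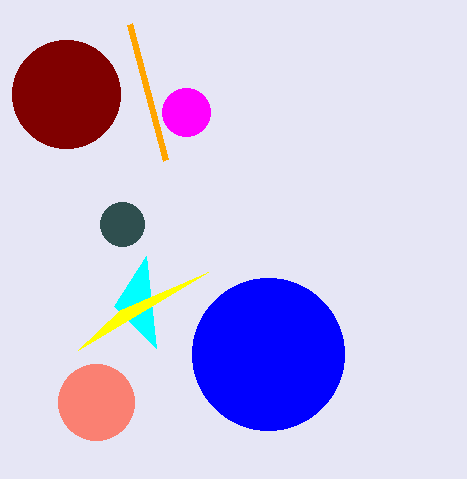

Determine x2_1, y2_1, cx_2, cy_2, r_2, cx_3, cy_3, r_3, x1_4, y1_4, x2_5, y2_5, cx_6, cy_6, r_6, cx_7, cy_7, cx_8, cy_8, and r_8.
x2_1 = 114, y2_1 = 306, cx_2 = 186, cy_2 = 112, r_2 = 24, cx_3 = 96, cy_3 = 402, r_3 = 38, x1_4 = 130, y1_4 = 24, x2_5 = 208, y2_5 = 272, cx_6 = 66, cy_6 = 94, r_6 = 54, cx_7 = 268, cy_7 = 354, cx_8 = 122, cy_8 = 224, r_8 = 22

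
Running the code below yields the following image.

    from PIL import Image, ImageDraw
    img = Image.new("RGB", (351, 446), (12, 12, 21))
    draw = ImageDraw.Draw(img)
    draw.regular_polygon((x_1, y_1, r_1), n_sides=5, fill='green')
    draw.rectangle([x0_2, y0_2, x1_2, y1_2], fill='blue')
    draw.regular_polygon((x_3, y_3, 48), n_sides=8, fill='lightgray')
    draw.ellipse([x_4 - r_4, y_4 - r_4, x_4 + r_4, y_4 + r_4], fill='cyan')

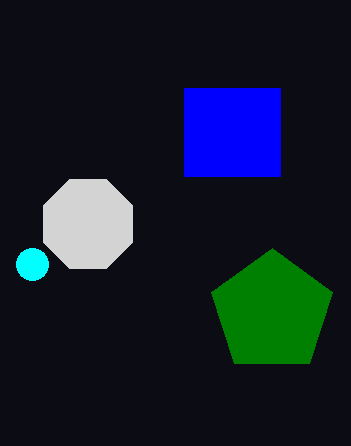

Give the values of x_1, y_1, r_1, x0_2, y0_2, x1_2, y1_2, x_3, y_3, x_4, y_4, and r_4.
x_1 = 272
y_1 = 312
r_1 = 64
x0_2 = 184
y0_2 = 88
x1_2 = 280
y1_2 = 176
x_3 = 88
y_3 = 224
x_4 = 32
y_4 = 264
r_4 = 16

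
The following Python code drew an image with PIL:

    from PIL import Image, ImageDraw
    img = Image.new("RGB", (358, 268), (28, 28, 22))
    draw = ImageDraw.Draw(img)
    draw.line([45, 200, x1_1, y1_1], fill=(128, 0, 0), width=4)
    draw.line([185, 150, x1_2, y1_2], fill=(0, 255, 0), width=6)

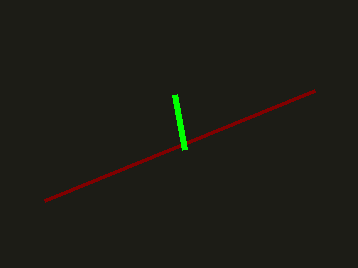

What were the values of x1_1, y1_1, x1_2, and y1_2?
x1_1 = 315
y1_1 = 90
x1_2 = 175
y1_2 = 95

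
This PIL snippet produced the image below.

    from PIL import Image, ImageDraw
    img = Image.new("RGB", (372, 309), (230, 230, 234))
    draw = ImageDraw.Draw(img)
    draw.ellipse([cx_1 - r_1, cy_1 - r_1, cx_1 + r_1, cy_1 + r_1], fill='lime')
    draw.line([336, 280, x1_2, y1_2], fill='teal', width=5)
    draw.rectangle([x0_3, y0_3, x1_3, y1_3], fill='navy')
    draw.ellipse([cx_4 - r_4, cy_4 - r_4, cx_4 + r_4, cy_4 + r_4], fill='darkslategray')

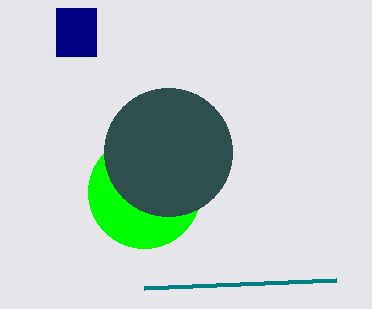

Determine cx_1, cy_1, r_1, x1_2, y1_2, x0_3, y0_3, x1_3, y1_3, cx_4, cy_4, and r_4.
cx_1 = 144
cy_1 = 192
r_1 = 56
x1_2 = 144
y1_2 = 288
x0_3 = 56
y0_3 = 8
x1_3 = 96
y1_3 = 56
cx_4 = 168
cy_4 = 152
r_4 = 64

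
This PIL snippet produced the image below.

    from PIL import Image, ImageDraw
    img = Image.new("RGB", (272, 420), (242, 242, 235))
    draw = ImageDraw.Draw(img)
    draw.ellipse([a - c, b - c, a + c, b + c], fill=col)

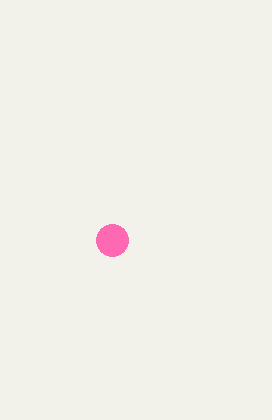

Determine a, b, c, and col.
a = 112
b = 240
c = 16
col = 'hotpink'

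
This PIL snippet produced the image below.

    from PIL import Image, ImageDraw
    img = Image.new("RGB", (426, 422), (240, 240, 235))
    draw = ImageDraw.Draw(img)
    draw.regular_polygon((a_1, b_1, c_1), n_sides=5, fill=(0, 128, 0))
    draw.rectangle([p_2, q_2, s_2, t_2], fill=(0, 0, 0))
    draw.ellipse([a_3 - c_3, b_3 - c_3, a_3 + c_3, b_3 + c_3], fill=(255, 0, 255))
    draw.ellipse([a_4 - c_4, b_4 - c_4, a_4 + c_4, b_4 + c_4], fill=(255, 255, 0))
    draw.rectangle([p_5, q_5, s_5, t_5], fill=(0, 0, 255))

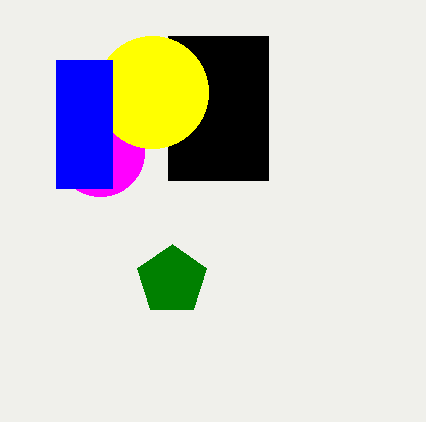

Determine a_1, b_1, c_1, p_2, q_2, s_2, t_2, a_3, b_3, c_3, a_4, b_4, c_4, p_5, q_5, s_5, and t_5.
a_1 = 172, b_1 = 280, c_1 = 36, p_2 = 168, q_2 = 36, s_2 = 268, t_2 = 180, a_3 = 100, b_3 = 152, c_3 = 44, a_4 = 152, b_4 = 92, c_4 = 56, p_5 = 56, q_5 = 60, s_5 = 112, t_5 = 188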